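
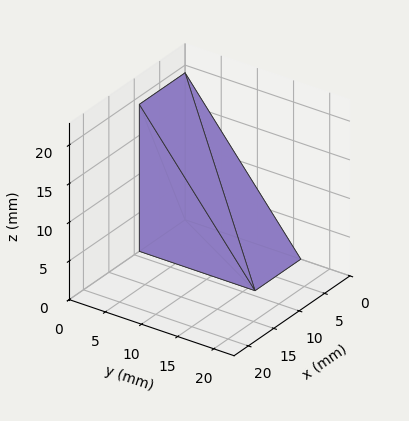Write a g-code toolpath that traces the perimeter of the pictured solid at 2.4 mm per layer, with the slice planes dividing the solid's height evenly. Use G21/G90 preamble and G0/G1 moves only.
Reading the render: the shape is a wedge (ramp): 9 × 16 mm base, rising to 19 mm along the y=0 edge and sloping linearly to z=0 at y=16 (dimensions read to the nearest mm from the axis ticks). For the g-code, the solid's height is divided into equal slices at the stated Δz and each level perimeter traced with G1 moves after a G0 lift.

; perimeter-only toolpath
G21 ; units = mm
G90 ; absolute positioning
G28 ; home
; layer 1
G0 Z2.4
G0 X0.0 Y0.0
G1 X9.0 Y0.0
G1 X9.0 Y14.0
G1 X0.0 Y14.0
G1 X0.0 Y0.0
; layer 2
G0 Z4.8
G0 X0.0 Y0.0
G1 X9.0 Y0.0
G1 X9.0 Y12.0
G1 X0.0 Y12.0
G1 X0.0 Y0.0
; layer 3
G0 Z7.1
G0 X0.0 Y0.0
G1 X9.0 Y0.0
G1 X9.0 Y10.0
G1 X0.0 Y10.0
G1 X0.0 Y0.0
; layer 4
G0 Z9.5
G0 X0.0 Y0.0
G1 X9.0 Y0.0
G1 X9.0 Y8.0
G1 X0.0 Y8.0
G1 X0.0 Y0.0
; layer 5
G0 Z11.9
G0 X0.0 Y0.0
G1 X9.0 Y0.0
G1 X9.0 Y6.0
G1 X0.0 Y6.0
G1 X0.0 Y0.0
; layer 6
G0 Z14.2
G0 X0.0 Y0.0
G1 X9.0 Y0.0
G1 X9.0 Y4.0
G1 X0.0 Y4.0
G1 X0.0 Y0.0
; layer 7
G0 Z16.6
G0 X0.0 Y0.0
G1 X9.0 Y0.0
G1 X9.0 Y2.0
G1 X0.0 Y2.0
G1 X0.0 Y0.0
M2 ; end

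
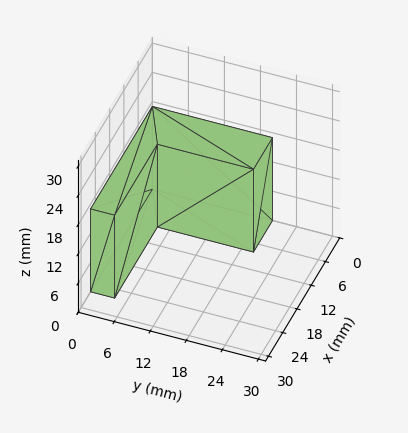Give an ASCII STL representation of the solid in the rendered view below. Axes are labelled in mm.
Reading the render: the shape is an L-shaped prism: outer 26 × 20 mm, arm thicknesses ≈ 4 mm (horizontal) and 8 mm (vertical), extruded 17 mm in z (dimensions read to the nearest mm from the axis ticks). For the STL, each face is triangulated and given an outward normal.

solid part
  facet normal 0.0000 0.0000 -1.0000
    outer loop
      vertex 26.00 4.00 0.00
      vertex 26.00 0.00 0.00
      vertex 0.00 0.00 0.00
    endloop
  endfacet
  facet normal 0.0000 0.0000 -1.0000
    outer loop
      vertex 8.00 4.00 0.00
      vertex 26.00 4.00 0.00
      vertex 0.00 0.00 0.00
    endloop
  endfacet
  facet normal 0.0000 0.0000 -1.0000
    outer loop
      vertex 8.00 20.00 0.00
      vertex 8.00 4.00 0.00
      vertex 0.00 0.00 0.00
    endloop
  endfacet
  facet normal 0.0000 0.0000 -1.0000
    outer loop
      vertex 0.00 20.00 0.00
      vertex 8.00 20.00 0.00
      vertex 0.00 0.00 0.00
    endloop
  endfacet
  facet normal 0.0000 0.0000 1.0000
    outer loop
      vertex 0.00 0.00 17.00
      vertex 26.00 0.00 17.00
      vertex 26.00 4.00 17.00
    endloop
  endfacet
  facet normal 0.0000 0.0000 1.0000
    outer loop
      vertex 0.00 0.00 17.00
      vertex 26.00 4.00 17.00
      vertex 8.00 4.00 17.00
    endloop
  endfacet
  facet normal 0.0000 0.0000 1.0000
    outer loop
      vertex 0.00 0.00 17.00
      vertex 8.00 4.00 17.00
      vertex 8.00 20.00 17.00
    endloop
  endfacet
  facet normal 0.0000 0.0000 1.0000
    outer loop
      vertex 0.00 0.00 17.00
      vertex 8.00 20.00 17.00
      vertex 0.00 20.00 17.00
    endloop
  endfacet
  facet normal 0.0000 -1.0000 0.0000
    outer loop
      vertex 0.00 0.00 0.00
      vertex 26.00 0.00 0.00
      vertex 26.00 0.00 17.00
    endloop
  endfacet
  facet normal 0.0000 -1.0000 0.0000
    outer loop
      vertex 0.00 0.00 0.00
      vertex 26.00 0.00 17.00
      vertex 0.00 0.00 17.00
    endloop
  endfacet
  facet normal 1.0000 0.0000 0.0000
    outer loop
      vertex 26.00 0.00 0.00
      vertex 26.00 4.00 0.00
      vertex 26.00 4.00 17.00
    endloop
  endfacet
  facet normal 1.0000 0.0000 0.0000
    outer loop
      vertex 26.00 0.00 0.00
      vertex 26.00 4.00 17.00
      vertex 26.00 0.00 17.00
    endloop
  endfacet
  facet normal 0.0000 1.0000 0.0000
    outer loop
      vertex 26.00 4.00 0.00
      vertex 8.00 4.00 0.00
      vertex 8.00 4.00 17.00
    endloop
  endfacet
  facet normal 0.0000 1.0000 0.0000
    outer loop
      vertex 26.00 4.00 0.00
      vertex 8.00 4.00 17.00
      vertex 26.00 4.00 17.00
    endloop
  endfacet
  facet normal 1.0000 0.0000 0.0000
    outer loop
      vertex 8.00 4.00 0.00
      vertex 8.00 20.00 0.00
      vertex 8.00 20.00 17.00
    endloop
  endfacet
  facet normal 1.0000 0.0000 0.0000
    outer loop
      vertex 8.00 4.00 0.00
      vertex 8.00 20.00 17.00
      vertex 8.00 4.00 17.00
    endloop
  endfacet
  facet normal 0.0000 1.0000 0.0000
    outer loop
      vertex 8.00 20.00 0.00
      vertex 0.00 20.00 0.00
      vertex 0.00 20.00 17.00
    endloop
  endfacet
  facet normal 0.0000 1.0000 0.0000
    outer loop
      vertex 8.00 20.00 0.00
      vertex 0.00 20.00 17.00
      vertex 8.00 20.00 17.00
    endloop
  endfacet
  facet normal -1.0000 0.0000 0.0000
    outer loop
      vertex 0.00 20.00 0.00
      vertex 0.00 0.00 0.00
      vertex 0.00 0.00 17.00
    endloop
  endfacet
  facet normal -1.0000 0.0000 0.0000
    outer loop
      vertex 0.00 20.00 0.00
      vertex 0.00 0.00 17.00
      vertex 0.00 20.00 17.00
    endloop
  endfacet
endsolid part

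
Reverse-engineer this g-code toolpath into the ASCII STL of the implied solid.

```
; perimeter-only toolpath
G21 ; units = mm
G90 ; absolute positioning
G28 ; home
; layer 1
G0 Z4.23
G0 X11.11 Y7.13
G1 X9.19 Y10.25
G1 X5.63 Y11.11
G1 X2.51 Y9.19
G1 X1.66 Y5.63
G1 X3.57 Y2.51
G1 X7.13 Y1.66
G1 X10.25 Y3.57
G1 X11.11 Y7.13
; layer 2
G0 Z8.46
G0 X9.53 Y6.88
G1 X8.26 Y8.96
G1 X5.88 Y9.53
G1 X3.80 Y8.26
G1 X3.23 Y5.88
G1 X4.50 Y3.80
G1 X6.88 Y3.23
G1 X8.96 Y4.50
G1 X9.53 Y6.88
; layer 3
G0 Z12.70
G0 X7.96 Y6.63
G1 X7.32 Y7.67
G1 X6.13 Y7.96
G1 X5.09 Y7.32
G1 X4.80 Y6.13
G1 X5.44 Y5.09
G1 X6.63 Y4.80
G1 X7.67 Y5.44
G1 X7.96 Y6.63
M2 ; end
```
solid part
  facet normal 0.0000 0.0000 -1.0000
    outer loop
      vertex 5.38 12.68 0.00
      vertex 10.13 11.54 0.00
      vertex 12.68 7.38 0.00
    endloop
  endfacet
  facet normal 0.0000 0.0000 -1.0000
    outer loop
      vertex 1.22 10.13 0.00
      vertex 5.38 12.68 0.00
      vertex 12.68 7.38 0.00
    endloop
  endfacet
  facet normal 0.0000 0.0000 -1.0000
    outer loop
      vertex 0.08 5.38 0.00
      vertex 1.22 10.13 0.00
      vertex 12.68 7.38 0.00
    endloop
  endfacet
  facet normal 0.0000 0.0000 -1.0000
    outer loop
      vertex 2.63 1.22 0.00
      vertex 0.08 5.38 0.00
      vertex 12.68 7.38 0.00
    endloop
  endfacet
  facet normal 0.0000 0.0000 -1.0000
    outer loop
      vertex 7.38 0.08 0.00
      vertex 2.63 1.22 0.00
      vertex 12.68 7.38 0.00
    endloop
  endfacet
  facet normal 0.0000 0.0000 -1.0000
    outer loop
      vertex 11.54 2.63 0.00
      vertex 7.38 0.08 0.00
      vertex 12.68 7.38 0.00
    endloop
  endfacet
  facet normal 0.8052 0.4936 0.3288
    outer loop
      vertex 12.68 7.38 0.00
      vertex 10.13 11.54 0.00
      vertex 6.38 6.38 16.93
    endloop
  endfacet
  facet normal 0.2204 0.9183 0.3287
    outer loop
      vertex 10.13 11.54 0.00
      vertex 5.38 12.68 0.00
      vertex 6.38 6.38 16.93
    endloop
  endfacet
  facet normal -0.4936 0.8052 0.3288
    outer loop
      vertex 5.38 12.68 0.00
      vertex 1.22 10.13 0.00
      vertex 6.38 6.38 16.93
    endloop
  endfacet
  facet normal -0.9183 0.2204 0.3287
    outer loop
      vertex 1.22 10.13 0.00
      vertex 0.08 5.38 0.00
      vertex 6.38 6.38 16.93
    endloop
  endfacet
  facet normal -0.8052 -0.4936 0.3288
    outer loop
      vertex 0.08 5.38 0.00
      vertex 2.63 1.22 0.00
      vertex 6.38 6.38 16.93
    endloop
  endfacet
  facet normal -0.2204 -0.9183 0.3287
    outer loop
      vertex 2.63 1.22 0.00
      vertex 7.38 0.08 0.00
      vertex 6.38 6.38 16.93
    endloop
  endfacet
  facet normal 0.4936 -0.8052 0.3288
    outer loop
      vertex 7.38 0.08 0.00
      vertex 11.54 2.63 0.00
      vertex 6.38 6.38 16.93
    endloop
  endfacet
  facet normal 0.9183 -0.2204 0.3287
    outer loop
      vertex 11.54 2.63 0.00
      vertex 12.68 7.38 0.00
      vertex 6.38 6.38 16.93
    endloop
  endfacet
endsolid part

The G0 Z moves step by Δz≈4.23 mm. The G1 loops shrink linearly with z, so the solid tapers from its base footprint up to z≈16.9. Closing with a flat bottom cap and the tapered top and triangulating gives 14 facets — a regular 8-sided pyramid, base circumscribed radius ≈ 6.38 mm, apex at z ≈ 16.9 mm.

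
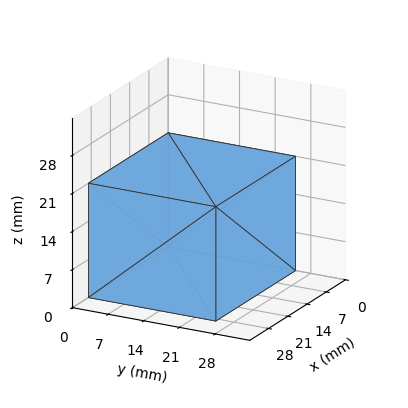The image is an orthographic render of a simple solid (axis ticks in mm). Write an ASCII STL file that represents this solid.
Reading the render: the shape is a rectangular box, roughly 29 × 25 mm footprint and 21 mm tall (dimensions read to the nearest mm from the axis ticks). For the STL, each face is triangulated and given an outward normal.

solid part
  facet normal 0.0000 0.0000 -1.0000
    outer loop
      vertex 29.0 25.0 0.0
      vertex 29.0 0.0 0.0
      vertex 0.0 0.0 0.0
    endloop
  endfacet
  facet normal 0.0000 0.0000 -1.0000
    outer loop
      vertex 0.0 25.0 0.0
      vertex 29.0 25.0 0.0
      vertex 0.0 0.0 0.0
    endloop
  endfacet
  facet normal 0.0000 0.0000 1.0000
    outer loop
      vertex 0.0 0.0 21.0
      vertex 29.0 0.0 21.0
      vertex 29.0 25.0 21.0
    endloop
  endfacet
  facet normal 0.0000 0.0000 1.0000
    outer loop
      vertex 0.0 0.0 21.0
      vertex 29.0 25.0 21.0
      vertex 0.0 25.0 21.0
    endloop
  endfacet
  facet normal 0.0000 -1.0000 0.0000
    outer loop
      vertex 0.0 0.0 0.0
      vertex 29.0 0.0 0.0
      vertex 29.0 0.0 21.0
    endloop
  endfacet
  facet normal 0.0000 -1.0000 0.0000
    outer loop
      vertex 0.0 0.0 0.0
      vertex 29.0 0.0 21.0
      vertex 0.0 0.0 21.0
    endloop
  endfacet
  facet normal 0.0000 1.0000 0.0000
    outer loop
      vertex 29.0 25.0 21.0
      vertex 29.0 25.0 0.0
      vertex 0.0 25.0 0.0
    endloop
  endfacet
  facet normal 0.0000 1.0000 0.0000
    outer loop
      vertex 0.0 25.0 21.0
      vertex 29.0 25.0 21.0
      vertex 0.0 25.0 0.0
    endloop
  endfacet
  facet normal -1.0000 0.0000 0.0000
    outer loop
      vertex 0.0 25.0 21.0
      vertex 0.0 25.0 0.0
      vertex 0.0 0.0 0.0
    endloop
  endfacet
  facet normal -1.0000 0.0000 0.0000
    outer loop
      vertex 0.0 0.0 21.0
      vertex 0.0 25.0 21.0
      vertex 0.0 0.0 0.0
    endloop
  endfacet
  facet normal 1.0000 0.0000 0.0000
    outer loop
      vertex 29.0 0.0 0.0
      vertex 29.0 25.0 0.0
      vertex 29.0 25.0 21.0
    endloop
  endfacet
  facet normal 1.0000 0.0000 0.0000
    outer loop
      vertex 29.0 0.0 0.0
      vertex 29.0 25.0 21.0
      vertex 29.0 0.0 21.0
    endloop
  endfacet
endsolid part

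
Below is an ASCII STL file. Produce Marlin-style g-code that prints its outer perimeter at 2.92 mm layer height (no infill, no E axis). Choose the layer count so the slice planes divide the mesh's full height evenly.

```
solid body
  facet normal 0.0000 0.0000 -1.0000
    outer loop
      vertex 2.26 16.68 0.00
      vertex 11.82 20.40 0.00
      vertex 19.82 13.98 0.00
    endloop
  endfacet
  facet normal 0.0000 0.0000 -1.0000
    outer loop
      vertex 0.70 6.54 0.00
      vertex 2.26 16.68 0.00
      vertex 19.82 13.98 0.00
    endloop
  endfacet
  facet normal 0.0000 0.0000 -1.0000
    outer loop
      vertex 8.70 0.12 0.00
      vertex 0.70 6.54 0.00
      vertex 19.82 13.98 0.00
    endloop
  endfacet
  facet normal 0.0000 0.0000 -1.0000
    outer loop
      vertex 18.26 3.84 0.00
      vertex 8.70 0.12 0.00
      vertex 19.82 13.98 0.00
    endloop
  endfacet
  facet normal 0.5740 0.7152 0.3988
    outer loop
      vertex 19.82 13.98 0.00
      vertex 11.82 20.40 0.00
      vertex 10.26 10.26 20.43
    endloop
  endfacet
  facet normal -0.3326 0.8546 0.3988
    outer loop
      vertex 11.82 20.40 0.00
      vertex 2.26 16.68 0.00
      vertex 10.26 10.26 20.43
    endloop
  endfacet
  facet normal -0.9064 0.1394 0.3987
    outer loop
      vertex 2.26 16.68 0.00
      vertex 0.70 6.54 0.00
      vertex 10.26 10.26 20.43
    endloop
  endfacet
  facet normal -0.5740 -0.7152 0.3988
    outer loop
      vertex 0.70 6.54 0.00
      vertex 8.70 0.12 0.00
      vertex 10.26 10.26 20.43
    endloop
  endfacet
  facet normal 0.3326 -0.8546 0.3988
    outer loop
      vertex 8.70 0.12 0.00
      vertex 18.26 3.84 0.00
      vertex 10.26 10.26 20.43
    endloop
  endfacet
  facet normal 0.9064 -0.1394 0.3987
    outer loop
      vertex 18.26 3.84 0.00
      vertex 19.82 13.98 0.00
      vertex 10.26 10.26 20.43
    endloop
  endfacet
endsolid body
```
; perimeter-only toolpath
G21 ; units = mm
G90 ; absolute positioning
G28 ; home
; layer 1
G0 Z2.92
G0 X18.45 Y13.45
G1 X11.60 Y18.95
G1 X3.40 Y15.76
G1 X2.07 Y7.07
G1 X8.92 Y1.57
G1 X17.12 Y4.76
G1 X18.45 Y13.45
; layer 2
G0 Z5.84
G0 X17.09 Y12.92
G1 X11.37 Y17.50
G1 X4.55 Y14.85
G1 X3.43 Y7.60
G1 X9.15 Y3.02
G1 X15.97 Y5.67
G1 X17.09 Y12.92
; layer 3
G0 Z8.76
G0 X15.72 Y12.39
G1 X11.15 Y16.05
G1 X5.69 Y13.93
G1 X4.80 Y8.13
G1 X9.37 Y4.47
G1 X14.83 Y6.59
G1 X15.72 Y12.39
; layer 4
G0 Z11.67
G0 X14.36 Y11.85
G1 X10.93 Y14.61
G1 X6.83 Y13.01
G1 X6.16 Y8.67
G1 X9.59 Y5.91
G1 X13.69 Y7.51
G1 X14.36 Y11.85
; layer 5
G0 Z14.59
G0 X12.99 Y11.32
G1 X10.71 Y13.16
G1 X7.97 Y12.09
G1 X7.53 Y9.20
G1 X9.81 Y7.36
G1 X12.55 Y8.43
G1 X12.99 Y11.32
; layer 6
G0 Z17.51
G0 X11.63 Y10.79
G1 X10.48 Y11.71
G1 X9.12 Y11.18
G1 X8.89 Y9.73
G1 X10.04 Y8.81
G1 X11.40 Y9.34
G1 X11.63 Y10.79
M2 ; end

The solid is a regular 6-sided pyramid, base circumscribed radius ≈ 10.3 mm, apex at z ≈ 20.4 mm. Slicing at Δz = 2.92 mm — 7 equal slices spanning the solid's height, so layer i sits at z = i·h/7 — gives 6 non-empty perimeters. Each is a 6-segment closed polygon; G0 lifts to the layer z and rapids to the start vertex, then G1 traces the edges. The cross-section shrinks linearly with z (the slice at the apex is degenerate and omitted).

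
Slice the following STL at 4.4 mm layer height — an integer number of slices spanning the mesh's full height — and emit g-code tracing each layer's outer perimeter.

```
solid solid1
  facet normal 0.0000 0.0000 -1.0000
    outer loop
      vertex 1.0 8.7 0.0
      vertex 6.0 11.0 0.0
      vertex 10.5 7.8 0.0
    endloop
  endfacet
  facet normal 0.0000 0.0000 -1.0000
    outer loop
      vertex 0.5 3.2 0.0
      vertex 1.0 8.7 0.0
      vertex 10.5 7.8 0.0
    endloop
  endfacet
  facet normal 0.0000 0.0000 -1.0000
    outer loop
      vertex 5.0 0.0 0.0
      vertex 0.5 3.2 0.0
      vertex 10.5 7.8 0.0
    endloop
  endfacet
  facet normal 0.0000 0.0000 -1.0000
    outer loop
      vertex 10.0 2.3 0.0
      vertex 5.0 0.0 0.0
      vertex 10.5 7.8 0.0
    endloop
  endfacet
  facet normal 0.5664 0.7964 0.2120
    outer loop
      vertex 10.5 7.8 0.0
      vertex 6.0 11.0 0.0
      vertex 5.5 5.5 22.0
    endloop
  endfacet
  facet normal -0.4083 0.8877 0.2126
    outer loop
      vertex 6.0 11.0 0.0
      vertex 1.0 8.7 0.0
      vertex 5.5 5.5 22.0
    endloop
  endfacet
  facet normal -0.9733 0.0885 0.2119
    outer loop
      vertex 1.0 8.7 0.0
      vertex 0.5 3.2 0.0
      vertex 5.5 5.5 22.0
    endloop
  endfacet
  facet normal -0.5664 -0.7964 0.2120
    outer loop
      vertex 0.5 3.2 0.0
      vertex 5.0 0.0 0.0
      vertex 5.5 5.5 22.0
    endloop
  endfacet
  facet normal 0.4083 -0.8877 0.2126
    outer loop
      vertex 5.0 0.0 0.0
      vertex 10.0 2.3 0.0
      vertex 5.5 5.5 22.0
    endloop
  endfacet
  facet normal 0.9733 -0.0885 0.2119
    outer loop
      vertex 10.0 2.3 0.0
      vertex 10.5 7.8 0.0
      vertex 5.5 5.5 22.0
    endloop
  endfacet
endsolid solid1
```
; perimeter-only toolpath
G21 ; units = mm
G90 ; absolute positioning
G28 ; home
; layer 1
G0 Z4.4
G0 X9.5 Y7.3
G1 X5.9 Y9.9
G1 X1.9 Y8.1
G1 X1.5 Y3.7
G1 X5.1 Y1.1
G1 X9.1 Y2.9
G1 X9.5 Y7.3
; layer 2
G0 Z8.8
G0 X8.5 Y6.9
G1 X5.8 Y8.8
G1 X2.8 Y7.4
G1 X2.5 Y4.1
G1 X5.2 Y2.2
G1 X8.2 Y3.6
G1 X8.5 Y6.9
; layer 3
G0 Z13.2
G0 X7.5 Y6.4
G1 X5.7 Y7.7
G1 X3.7 Y6.8
G1 X3.5 Y4.6
G1 X5.3 Y3.3
G1 X7.3 Y4.2
G1 X7.5 Y6.4
; layer 4
G0 Z17.6
G0 X6.5 Y6.0
G1 X5.6 Y6.6
G1 X4.6 Y6.1
G1 X4.5 Y5.0
G1 X5.4 Y4.4
G1 X6.4 Y4.9
G1 X6.5 Y6.0
M2 ; end

The solid is a regular 6-sided pyramid, base circumscribed radius ≈ 5.5 mm, apex at z ≈ 22 mm. Slicing at Δz = 4.4 mm — 5 equal slices spanning the solid's height, so layer i sits at z = i·h/5 — gives 4 non-empty perimeters. Each is a 6-segment closed polygon; G0 lifts to the layer z and rapids to the start vertex, then G1 traces the edges. The cross-section shrinks linearly with z (the slice at the apex is degenerate and omitted).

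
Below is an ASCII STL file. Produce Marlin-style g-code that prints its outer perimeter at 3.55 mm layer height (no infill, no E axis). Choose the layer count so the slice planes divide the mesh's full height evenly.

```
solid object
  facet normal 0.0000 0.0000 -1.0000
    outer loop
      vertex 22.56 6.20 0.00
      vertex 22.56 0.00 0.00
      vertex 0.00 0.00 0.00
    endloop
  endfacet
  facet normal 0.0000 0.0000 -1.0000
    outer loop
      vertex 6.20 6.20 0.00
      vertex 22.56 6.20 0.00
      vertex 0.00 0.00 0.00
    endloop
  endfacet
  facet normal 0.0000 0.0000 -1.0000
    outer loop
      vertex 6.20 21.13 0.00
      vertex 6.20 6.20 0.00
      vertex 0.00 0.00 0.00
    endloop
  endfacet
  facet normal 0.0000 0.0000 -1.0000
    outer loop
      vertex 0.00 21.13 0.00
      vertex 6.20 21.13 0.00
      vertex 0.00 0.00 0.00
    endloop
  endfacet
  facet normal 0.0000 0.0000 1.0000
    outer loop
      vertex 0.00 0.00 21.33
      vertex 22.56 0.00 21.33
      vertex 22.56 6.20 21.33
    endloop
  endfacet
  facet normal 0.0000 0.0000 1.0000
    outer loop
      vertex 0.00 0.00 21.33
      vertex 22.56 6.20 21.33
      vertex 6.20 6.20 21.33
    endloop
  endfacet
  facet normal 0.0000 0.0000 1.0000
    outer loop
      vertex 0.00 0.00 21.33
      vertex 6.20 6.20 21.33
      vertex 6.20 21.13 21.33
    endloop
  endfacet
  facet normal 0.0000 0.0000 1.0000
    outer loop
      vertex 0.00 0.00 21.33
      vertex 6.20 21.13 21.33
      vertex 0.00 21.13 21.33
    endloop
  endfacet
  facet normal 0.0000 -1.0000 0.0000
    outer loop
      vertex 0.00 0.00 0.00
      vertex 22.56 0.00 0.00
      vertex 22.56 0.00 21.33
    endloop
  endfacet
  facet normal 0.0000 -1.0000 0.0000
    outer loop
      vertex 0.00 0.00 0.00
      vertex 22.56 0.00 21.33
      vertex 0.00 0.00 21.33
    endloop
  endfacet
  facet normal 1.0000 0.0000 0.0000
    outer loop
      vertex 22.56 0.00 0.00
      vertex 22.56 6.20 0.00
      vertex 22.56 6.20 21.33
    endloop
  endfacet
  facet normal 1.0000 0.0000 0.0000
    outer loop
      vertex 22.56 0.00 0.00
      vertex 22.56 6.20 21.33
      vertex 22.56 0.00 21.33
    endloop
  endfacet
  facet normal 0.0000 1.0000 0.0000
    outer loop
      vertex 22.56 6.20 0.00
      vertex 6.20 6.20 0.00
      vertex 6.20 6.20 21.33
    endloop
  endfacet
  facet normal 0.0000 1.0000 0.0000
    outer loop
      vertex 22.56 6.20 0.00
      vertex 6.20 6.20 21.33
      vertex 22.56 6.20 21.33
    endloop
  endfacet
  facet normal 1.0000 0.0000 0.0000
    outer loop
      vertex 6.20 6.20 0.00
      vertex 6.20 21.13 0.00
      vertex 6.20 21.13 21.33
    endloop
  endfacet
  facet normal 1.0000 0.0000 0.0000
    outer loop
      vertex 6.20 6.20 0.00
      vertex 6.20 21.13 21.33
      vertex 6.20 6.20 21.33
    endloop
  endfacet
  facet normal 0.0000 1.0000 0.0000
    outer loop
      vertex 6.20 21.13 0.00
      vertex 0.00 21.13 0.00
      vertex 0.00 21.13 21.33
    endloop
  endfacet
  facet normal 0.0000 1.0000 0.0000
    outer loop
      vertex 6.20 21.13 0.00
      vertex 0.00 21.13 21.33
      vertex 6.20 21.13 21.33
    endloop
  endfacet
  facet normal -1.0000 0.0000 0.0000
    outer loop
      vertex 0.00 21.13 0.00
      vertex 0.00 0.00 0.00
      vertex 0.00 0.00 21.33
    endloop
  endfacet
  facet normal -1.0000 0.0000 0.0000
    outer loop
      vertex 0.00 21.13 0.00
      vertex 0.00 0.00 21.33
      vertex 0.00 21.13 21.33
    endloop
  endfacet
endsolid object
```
; perimeter-only toolpath
G21 ; units = mm
G90 ; absolute positioning
G28 ; home
; layer 1
G0 Z3.55
G0 X0.00 Y0.00
G1 X22.56 Y0.00
G1 X22.56 Y6.20
G1 X6.20 Y6.20
G1 X6.20 Y21.13
G1 X0.00 Y21.13
G1 X0.00 Y0.00
; layer 2
G0 Z7.11
G0 X0.00 Y0.00
G1 X22.56 Y0.00
G1 X22.56 Y6.20
G1 X6.20 Y6.20
G1 X6.20 Y21.13
G1 X0.00 Y21.13
G1 X0.00 Y0.00
; layer 3
G0 Z10.66
G0 X0.00 Y0.00
G1 X22.56 Y0.00
G1 X22.56 Y6.20
G1 X6.20 Y6.20
G1 X6.20 Y21.13
G1 X0.00 Y21.13
G1 X0.00 Y0.00
; layer 4
G0 Z14.22
G0 X0.00 Y0.00
G1 X22.56 Y0.00
G1 X22.56 Y6.20
G1 X6.20 Y6.20
G1 X6.20 Y21.13
G1 X0.00 Y21.13
G1 X0.00 Y0.00
; layer 5
G0 Z17.77
G0 X0.00 Y0.00
G1 X22.56 Y0.00
G1 X22.56 Y6.20
G1 X6.20 Y6.20
G1 X6.20 Y21.13
G1 X0.00 Y21.13
G1 X0.00 Y0.00
; layer 6
G0 Z21.33
G0 X0.00 Y0.00
G1 X22.56 Y0.00
G1 X22.56 Y6.20
G1 X6.20 Y6.20
G1 X6.20 Y21.13
G1 X0.00 Y21.13
G1 X0.00 Y0.00
M2 ; end

The solid is an L-shaped prism: outer 22.6 × 21.1 mm, arm thicknesses ≈ 6.2 mm (horizontal) and 6.2 mm (vertical), extruded 21.3 mm in z. Slicing at Δz = 3.55 mm — 6 equal slices spanning the solid's height, so layer i sits at z = i·h/6 — gives 6 non-empty perimeters. Each is a 6-segment closed polygon; G0 lifts to the layer z and rapids to the start vertex, then G1 traces the edges.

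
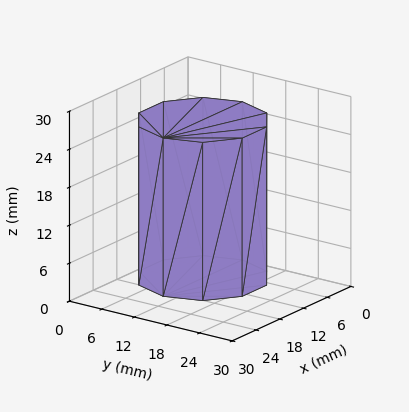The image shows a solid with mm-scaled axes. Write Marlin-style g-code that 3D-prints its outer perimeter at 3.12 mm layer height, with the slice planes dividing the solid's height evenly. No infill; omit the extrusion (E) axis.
Reading the render: the shape is a regular 10-sided prism (a cylinder approximated with 10 flat sides), circumscribed radius ≈ 10 mm, height ≈ 25 mm (dimensions read to the nearest mm from the axis ticks). For the g-code, the solid's height is divided into equal slices at the stated Δz and each level perimeter traced with G1 moves after a G0 lift.

; perimeter-only toolpath
G21 ; units = mm
G90 ; absolute positioning
G28 ; home
; layer 1
G0 Z3.12
G0 X20.00 Y10.00
G1 X18.09 Y15.88
G1 X13.09 Y19.51
G1 X6.91 Y19.51
G1 X1.91 Y15.88
G1 X0.00 Y10.00
G1 X1.91 Y4.12
G1 X6.91 Y0.49
G1 X13.09 Y0.49
G1 X18.09 Y4.12
G1 X20.00 Y10.00
; layer 2
G0 Z6.25
G0 X20.00 Y10.00
G1 X18.09 Y15.88
G1 X13.09 Y19.51
G1 X6.91 Y19.51
G1 X1.91 Y15.88
G1 X0.00 Y10.00
G1 X1.91 Y4.12
G1 X6.91 Y0.49
G1 X13.09 Y0.49
G1 X18.09 Y4.12
G1 X20.00 Y10.00
; layer 3
G0 Z9.38
G0 X20.00 Y10.00
G1 X18.09 Y15.88
G1 X13.09 Y19.51
G1 X6.91 Y19.51
G1 X1.91 Y15.88
G1 X0.00 Y10.00
G1 X1.91 Y4.12
G1 X6.91 Y0.49
G1 X13.09 Y0.49
G1 X18.09 Y4.12
G1 X20.00 Y10.00
; layer 4
G0 Z12.50
G0 X20.00 Y10.00
G1 X18.09 Y15.88
G1 X13.09 Y19.51
G1 X6.91 Y19.51
G1 X1.91 Y15.88
G1 X0.00 Y10.00
G1 X1.91 Y4.12
G1 X6.91 Y0.49
G1 X13.09 Y0.49
G1 X18.09 Y4.12
G1 X20.00 Y10.00
; layer 5
G0 Z15.62
G0 X20.00 Y10.00
G1 X18.09 Y15.88
G1 X13.09 Y19.51
G1 X6.91 Y19.51
G1 X1.91 Y15.88
G1 X0.00 Y10.00
G1 X1.91 Y4.12
G1 X6.91 Y0.49
G1 X13.09 Y0.49
G1 X18.09 Y4.12
G1 X20.00 Y10.00
; layer 6
G0 Z18.75
G0 X20.00 Y10.00
G1 X18.09 Y15.88
G1 X13.09 Y19.51
G1 X6.91 Y19.51
G1 X1.91 Y15.88
G1 X0.00 Y10.00
G1 X1.91 Y4.12
G1 X6.91 Y0.49
G1 X13.09 Y0.49
G1 X18.09 Y4.12
G1 X20.00 Y10.00
; layer 7
G0 Z21.88
G0 X20.00 Y10.00
G1 X18.09 Y15.88
G1 X13.09 Y19.51
G1 X6.91 Y19.51
G1 X1.91 Y15.88
G1 X0.00 Y10.00
G1 X1.91 Y4.12
G1 X6.91 Y0.49
G1 X13.09 Y0.49
G1 X18.09 Y4.12
G1 X20.00 Y10.00
; layer 8
G0 Z25.00
G0 X20.00 Y10.00
G1 X18.09 Y15.88
G1 X13.09 Y19.51
G1 X6.91 Y19.51
G1 X1.91 Y15.88
G1 X0.00 Y10.00
G1 X1.91 Y4.12
G1 X6.91 Y0.49
G1 X13.09 Y0.49
G1 X18.09 Y4.12
G1 X20.00 Y10.00
M2 ; end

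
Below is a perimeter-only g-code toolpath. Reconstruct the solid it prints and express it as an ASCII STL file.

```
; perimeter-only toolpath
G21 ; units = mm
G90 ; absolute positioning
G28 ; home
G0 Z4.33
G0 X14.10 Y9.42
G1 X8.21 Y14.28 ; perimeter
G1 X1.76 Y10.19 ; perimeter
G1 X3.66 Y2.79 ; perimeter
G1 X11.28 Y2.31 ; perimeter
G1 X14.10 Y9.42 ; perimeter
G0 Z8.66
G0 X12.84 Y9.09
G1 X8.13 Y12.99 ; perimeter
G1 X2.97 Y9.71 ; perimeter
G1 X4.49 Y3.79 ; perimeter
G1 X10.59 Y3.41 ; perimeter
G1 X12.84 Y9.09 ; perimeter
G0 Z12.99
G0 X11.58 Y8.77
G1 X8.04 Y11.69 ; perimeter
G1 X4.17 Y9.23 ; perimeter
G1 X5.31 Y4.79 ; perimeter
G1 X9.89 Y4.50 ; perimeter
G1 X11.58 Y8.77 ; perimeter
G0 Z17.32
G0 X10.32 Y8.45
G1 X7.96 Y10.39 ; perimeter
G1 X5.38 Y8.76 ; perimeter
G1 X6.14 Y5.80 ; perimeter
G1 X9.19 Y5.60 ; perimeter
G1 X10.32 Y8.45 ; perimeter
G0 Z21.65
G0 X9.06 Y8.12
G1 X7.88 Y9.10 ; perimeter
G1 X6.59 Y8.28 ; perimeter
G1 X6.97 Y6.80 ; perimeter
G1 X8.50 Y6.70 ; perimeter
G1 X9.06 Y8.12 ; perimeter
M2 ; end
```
solid part
  facet normal 0.0000 0.0000 -1.0000
    outer loop
      vertex 0.55 10.67 0.00
      vertex 8.29 15.58 0.00
      vertex 15.36 9.74 0.00
    endloop
  endfacet
  facet normal 0.0000 0.0000 -1.0000
    outer loop
      vertex 2.83 1.79 0.00
      vertex 0.55 10.67 0.00
      vertex 15.36 9.74 0.00
    endloop
  endfacet
  facet normal 0.0000 0.0000 -1.0000
    outer loop
      vertex 11.98 1.21 0.00
      vertex 2.83 1.79 0.00
      vertex 15.36 9.74 0.00
    endloop
  endfacet
  facet normal 0.6189 0.7492 0.2360
    outer loop
      vertex 15.36 9.74 0.00
      vertex 8.29 15.58 0.00
      vertex 7.80 7.80 25.98
    endloop
  endfacet
  facet normal -0.5206 0.8206 0.2359
    outer loop
      vertex 8.29 15.58 0.00
      vertex 0.55 10.67 0.00
      vertex 7.80 7.80 25.98
    endloop
  endfacet
  facet normal -0.9412 -0.2417 0.2360
    outer loop
      vertex 0.55 10.67 0.00
      vertex 2.83 1.79 0.00
      vertex 7.80 7.80 25.98
    endloop
  endfacet
  facet normal -0.0615 -0.9698 0.2361
    outer loop
      vertex 2.83 1.79 0.00
      vertex 11.98 1.21 0.00
      vertex 7.80 7.80 25.98
    endloop
  endfacet
  facet normal 0.9034 -0.3580 0.2361
    outer loop
      vertex 11.98 1.21 0.00
      vertex 15.36 9.74 0.00
      vertex 7.80 7.80 25.98
    endloop
  endfacet
endsolid part

The G0 Z moves step by Δz≈4.33 mm. The G1 loops shrink linearly with z, so the solid tapers from its base footprint up to z≈26. Closing with a flat bottom cap and the tapered top and triangulating gives 8 facets — a regular 5-sided pyramid, base circumscribed radius ≈ 7.8 mm, apex at z ≈ 26 mm.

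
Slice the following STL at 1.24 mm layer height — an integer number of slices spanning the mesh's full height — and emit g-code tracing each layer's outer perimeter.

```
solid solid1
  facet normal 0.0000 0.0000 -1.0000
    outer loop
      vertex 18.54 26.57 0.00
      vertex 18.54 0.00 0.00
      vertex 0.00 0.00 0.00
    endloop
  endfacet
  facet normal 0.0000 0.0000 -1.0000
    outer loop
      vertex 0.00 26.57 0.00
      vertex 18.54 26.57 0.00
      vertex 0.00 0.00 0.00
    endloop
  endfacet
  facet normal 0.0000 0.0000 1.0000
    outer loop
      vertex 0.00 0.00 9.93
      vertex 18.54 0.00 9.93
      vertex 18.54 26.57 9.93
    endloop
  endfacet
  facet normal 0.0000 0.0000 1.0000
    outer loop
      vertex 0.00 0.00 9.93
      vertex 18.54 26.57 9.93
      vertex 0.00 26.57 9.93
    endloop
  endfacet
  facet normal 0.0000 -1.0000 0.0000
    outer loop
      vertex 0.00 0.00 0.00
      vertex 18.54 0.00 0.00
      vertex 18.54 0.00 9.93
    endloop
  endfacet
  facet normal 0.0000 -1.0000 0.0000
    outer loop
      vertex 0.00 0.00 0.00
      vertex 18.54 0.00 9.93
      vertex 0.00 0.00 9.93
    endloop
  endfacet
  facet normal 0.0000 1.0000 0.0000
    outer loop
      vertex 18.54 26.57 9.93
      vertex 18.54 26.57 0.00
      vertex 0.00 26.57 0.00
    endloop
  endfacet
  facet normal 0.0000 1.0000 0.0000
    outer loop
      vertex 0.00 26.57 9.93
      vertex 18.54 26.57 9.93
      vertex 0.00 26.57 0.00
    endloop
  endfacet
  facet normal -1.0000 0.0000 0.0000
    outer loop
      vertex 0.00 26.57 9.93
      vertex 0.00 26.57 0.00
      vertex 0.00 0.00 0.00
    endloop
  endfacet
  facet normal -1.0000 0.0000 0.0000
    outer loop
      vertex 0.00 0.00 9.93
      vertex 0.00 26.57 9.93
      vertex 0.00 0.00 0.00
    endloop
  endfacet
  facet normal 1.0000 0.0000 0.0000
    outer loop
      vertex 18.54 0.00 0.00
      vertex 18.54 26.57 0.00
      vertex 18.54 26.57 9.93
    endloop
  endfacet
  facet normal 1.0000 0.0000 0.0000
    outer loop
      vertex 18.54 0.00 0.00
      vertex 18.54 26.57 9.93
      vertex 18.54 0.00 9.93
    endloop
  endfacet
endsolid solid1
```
; perimeter-only toolpath
G21 ; units = mm
G90 ; absolute positioning
G28 ; home
; layer 1
G0 Z1.24
G0 X0.00 Y0.00
G1 X18.54 Y0.00
G1 X18.54 Y26.57
G1 X0.00 Y26.57
G1 X0.00 Y0.00
; layer 2
G0 Z2.48
G0 X0.00 Y0.00
G1 X18.54 Y0.00
G1 X18.54 Y26.57
G1 X0.00 Y26.57
G1 X0.00 Y0.00
; layer 3
G0 Z3.72
G0 X0.00 Y0.00
G1 X18.54 Y0.00
G1 X18.54 Y26.57
G1 X0.00 Y26.57
G1 X0.00 Y0.00
; layer 4
G0 Z4.96
G0 X0.00 Y0.00
G1 X18.54 Y0.00
G1 X18.54 Y26.57
G1 X0.00 Y26.57
G1 X0.00 Y0.00
; layer 5
G0 Z6.21
G0 X0.00 Y0.00
G1 X18.54 Y0.00
G1 X18.54 Y26.57
G1 X0.00 Y26.57
G1 X0.00 Y0.00
; layer 6
G0 Z7.45
G0 X0.00 Y0.00
G1 X18.54 Y0.00
G1 X18.54 Y26.57
G1 X0.00 Y26.57
G1 X0.00 Y0.00
; layer 7
G0 Z8.69
G0 X0.00 Y0.00
G1 X18.54 Y0.00
G1 X18.54 Y26.57
G1 X0.00 Y26.57
G1 X0.00 Y0.00
; layer 8
G0 Z9.93
G0 X0.00 Y0.00
G1 X18.54 Y0.00
G1 X18.54 Y26.57
G1 X0.00 Y26.57
G1 X0.00 Y0.00
M2 ; end

The solid is a rectangular box, roughly 18.5 × 26.6 mm footprint and 9.93 mm tall. Slicing at Δz = 1.24 mm — 8 equal slices spanning the solid's height, so layer i sits at z = i·h/8 — gives 8 non-empty perimeters. Each is a 4-segment closed polygon; G0 lifts to the layer z and rapids to the start vertex, then G1 traces the edges.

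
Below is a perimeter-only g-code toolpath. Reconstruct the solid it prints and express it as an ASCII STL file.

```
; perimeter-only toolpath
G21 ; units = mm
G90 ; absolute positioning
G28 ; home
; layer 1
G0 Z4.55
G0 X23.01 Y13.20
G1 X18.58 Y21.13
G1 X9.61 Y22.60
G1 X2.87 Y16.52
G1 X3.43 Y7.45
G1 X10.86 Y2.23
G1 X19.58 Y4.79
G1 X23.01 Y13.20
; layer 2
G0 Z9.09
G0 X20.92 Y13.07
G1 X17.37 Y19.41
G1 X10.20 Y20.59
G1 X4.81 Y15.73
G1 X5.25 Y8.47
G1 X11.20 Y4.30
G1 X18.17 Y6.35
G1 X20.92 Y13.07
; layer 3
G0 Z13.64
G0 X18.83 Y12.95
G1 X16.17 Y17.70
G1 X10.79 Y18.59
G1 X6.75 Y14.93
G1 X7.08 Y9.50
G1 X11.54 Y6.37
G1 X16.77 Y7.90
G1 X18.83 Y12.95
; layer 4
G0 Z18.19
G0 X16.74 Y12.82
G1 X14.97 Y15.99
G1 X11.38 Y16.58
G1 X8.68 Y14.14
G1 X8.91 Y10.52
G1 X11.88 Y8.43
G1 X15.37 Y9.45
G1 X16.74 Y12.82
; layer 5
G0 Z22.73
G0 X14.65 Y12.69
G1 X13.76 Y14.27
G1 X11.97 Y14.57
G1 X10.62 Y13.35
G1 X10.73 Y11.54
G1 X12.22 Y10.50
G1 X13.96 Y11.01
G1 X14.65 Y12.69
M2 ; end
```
solid part
  facet normal 0.0000 0.0000 -1.0000
    outer loop
      vertex 9.02 24.61 0.00
      vertex 19.78 22.84 0.00
      vertex 25.10 13.33 0.00
    endloop
  endfacet
  facet normal 0.0000 0.0000 -1.0000
    outer loop
      vertex 0.93 17.31 0.00
      vertex 9.02 24.61 0.00
      vertex 25.10 13.33 0.00
    endloop
  endfacet
  facet normal 0.0000 0.0000 -1.0000
    outer loop
      vertex 1.60 6.43 0.00
      vertex 0.93 17.31 0.00
      vertex 25.10 13.33 0.00
    endloop
  endfacet
  facet normal 0.0000 0.0000 -1.0000
    outer loop
      vertex 10.52 0.17 0.00
      vertex 1.60 6.43 0.00
      vertex 25.10 13.33 0.00
    endloop
  endfacet
  facet normal 0.0000 0.0000 -1.0000
    outer loop
      vertex 20.98 3.24 0.00
      vertex 10.52 0.17 0.00
      vertex 25.10 13.33 0.00
    endloop
  endfacet
  facet normal 0.8061 0.4509 0.3833
    outer loop
      vertex 25.10 13.33 0.00
      vertex 19.78 22.84 0.00
      vertex 12.56 12.56 27.28
    endloop
  endfacet
  facet normal 0.1499 0.9114 0.3831
    outer loop
      vertex 19.78 22.84 0.00
      vertex 9.02 24.61 0.00
      vertex 12.56 12.56 27.28
    endloop
  endfacet
  facet normal -0.6188 0.6858 0.3832
    outer loop
      vertex 9.02 24.61 0.00
      vertex 0.93 17.31 0.00
      vertex 12.56 12.56 27.28
    endloop
  endfacet
  facet normal -0.9219 -0.0568 0.3832
    outer loop
      vertex 0.93 17.31 0.00
      vertex 1.60 6.43 0.00
      vertex 12.56 12.56 27.28
    endloop
  endfacet
  facet normal -0.5306 -0.7561 0.3831
    outer loop
      vertex 1.60 6.43 0.00
      vertex 10.52 0.17 0.00
      vertex 12.56 12.56 27.28
    endloop
  endfacet
  facet normal 0.2601 -0.8863 0.3831
    outer loop
      vertex 10.52 0.17 0.00
      vertex 20.98 3.24 0.00
      vertex 12.56 12.56 27.28
    endloop
  endfacet
  facet normal 0.8551 -0.3492 0.3832
    outer loop
      vertex 20.98 3.24 0.00
      vertex 25.10 13.33 0.00
      vertex 12.56 12.56 27.28
    endloop
  endfacet
endsolid part

The G0 Z moves step by Δz≈4.55 mm. The G1 loops shrink linearly with z, so the solid tapers from its base footprint up to z≈27.3. Closing with a flat bottom cap and the tapered top and triangulating gives 12 facets — a regular 7-sided pyramid, base circumscribed radius ≈ 12.6 mm, apex at z ≈ 27.3 mm.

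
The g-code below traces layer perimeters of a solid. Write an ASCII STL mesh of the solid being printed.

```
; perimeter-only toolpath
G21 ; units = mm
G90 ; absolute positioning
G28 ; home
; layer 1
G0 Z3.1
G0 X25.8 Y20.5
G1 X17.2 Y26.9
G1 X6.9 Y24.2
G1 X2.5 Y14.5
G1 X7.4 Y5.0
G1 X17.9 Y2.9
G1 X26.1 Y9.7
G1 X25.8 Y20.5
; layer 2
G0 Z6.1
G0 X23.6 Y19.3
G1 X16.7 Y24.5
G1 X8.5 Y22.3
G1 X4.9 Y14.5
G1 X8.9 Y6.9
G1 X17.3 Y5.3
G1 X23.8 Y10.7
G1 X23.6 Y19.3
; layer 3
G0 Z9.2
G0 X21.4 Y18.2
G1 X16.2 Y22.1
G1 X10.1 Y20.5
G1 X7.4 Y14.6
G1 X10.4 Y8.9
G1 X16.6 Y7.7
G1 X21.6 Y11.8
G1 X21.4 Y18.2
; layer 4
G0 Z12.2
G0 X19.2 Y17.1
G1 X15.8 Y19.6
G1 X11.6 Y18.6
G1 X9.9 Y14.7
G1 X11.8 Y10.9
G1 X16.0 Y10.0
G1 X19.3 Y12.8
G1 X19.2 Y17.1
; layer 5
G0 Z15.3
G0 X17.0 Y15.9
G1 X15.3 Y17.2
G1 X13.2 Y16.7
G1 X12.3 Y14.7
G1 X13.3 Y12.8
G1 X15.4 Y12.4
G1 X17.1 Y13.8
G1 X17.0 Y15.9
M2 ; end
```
solid part
  facet normal 0.0000 0.0000 -1.0000
    outer loop
      vertex 5.3 26.1 0.0
      vertex 17.7 29.3 0.0
      vertex 28.0 21.6 0.0
    endloop
  endfacet
  facet normal 0.0000 0.0000 -1.0000
    outer loop
      vertex 0.0 14.4 0.0
      vertex 5.3 26.1 0.0
      vertex 28.0 21.6 0.0
    endloop
  endfacet
  facet normal 0.0000 0.0000 -1.0000
    outer loop
      vertex 5.9 3.0 0.0
      vertex 0.0 14.4 0.0
      vertex 28.0 21.6 0.0
    endloop
  endfacet
  facet normal 0.0000 0.0000 -1.0000
    outer loop
      vertex 18.5 0.5 0.0
      vertex 5.9 3.0 0.0
      vertex 28.0 21.6 0.0
    endloop
  endfacet
  facet normal 0.0000 0.0000 -1.0000
    outer loop
      vertex 28.3 8.7 0.0
      vertex 18.5 0.5 0.0
      vertex 28.0 21.6 0.0
    endloop
  endfacet
  facet normal 0.4837 0.6471 0.5893
    outer loop
      vertex 28.0 21.6 0.0
      vertex 17.7 29.3 0.0
      vertex 14.8 14.8 18.3
    endloop
  endfacet
  facet normal -0.2021 0.7830 0.5884
    outer loop
      vertex 17.7 29.3 0.0
      vertex 5.3 26.1 0.0
      vertex 14.8 14.8 18.3
    endloop
  endfacet
  facet normal -0.7365 0.3336 0.5884
    outer loop
      vertex 5.3 26.1 0.0
      vertex 0.0 14.4 0.0
      vertex 14.8 14.8 18.3
    endloop
  endfacet
  facet normal -0.7179 -0.3715 0.5887
    outer loop
      vertex 0.0 14.4 0.0
      vertex 5.9 3.0 0.0
      vertex 14.8 14.8 18.3
    endloop
  endfacet
  facet normal -0.1574 -0.7933 0.5881
    outer loop
      vertex 5.9 3.0 0.0
      vertex 18.5 0.5 0.0
      vertex 14.8 14.8 18.3
    endloop
  endfacet
  facet normal 0.5185 -0.6197 0.5891
    outer loop
      vertex 18.5 0.5 0.0
      vertex 28.3 8.7 0.0
      vertex 14.8 14.8 18.3
    endloop
  endfacet
  facet normal 0.8076 0.0188 0.5895
    outer loop
      vertex 28.3 8.7 0.0
      vertex 28.0 21.6 0.0
      vertex 14.8 14.8 18.3
    endloop
  endfacet
endsolid part

The G0 Z moves step by Δz≈3.1 mm. The G1 loops shrink linearly with z, so the solid tapers from its base footprint up to z≈18.3. Closing with a flat bottom cap and the tapered top and triangulating gives 12 facets — a regular 7-sided pyramid, base circumscribed radius ≈ 14.8 mm, apex at z ≈ 18.3 mm.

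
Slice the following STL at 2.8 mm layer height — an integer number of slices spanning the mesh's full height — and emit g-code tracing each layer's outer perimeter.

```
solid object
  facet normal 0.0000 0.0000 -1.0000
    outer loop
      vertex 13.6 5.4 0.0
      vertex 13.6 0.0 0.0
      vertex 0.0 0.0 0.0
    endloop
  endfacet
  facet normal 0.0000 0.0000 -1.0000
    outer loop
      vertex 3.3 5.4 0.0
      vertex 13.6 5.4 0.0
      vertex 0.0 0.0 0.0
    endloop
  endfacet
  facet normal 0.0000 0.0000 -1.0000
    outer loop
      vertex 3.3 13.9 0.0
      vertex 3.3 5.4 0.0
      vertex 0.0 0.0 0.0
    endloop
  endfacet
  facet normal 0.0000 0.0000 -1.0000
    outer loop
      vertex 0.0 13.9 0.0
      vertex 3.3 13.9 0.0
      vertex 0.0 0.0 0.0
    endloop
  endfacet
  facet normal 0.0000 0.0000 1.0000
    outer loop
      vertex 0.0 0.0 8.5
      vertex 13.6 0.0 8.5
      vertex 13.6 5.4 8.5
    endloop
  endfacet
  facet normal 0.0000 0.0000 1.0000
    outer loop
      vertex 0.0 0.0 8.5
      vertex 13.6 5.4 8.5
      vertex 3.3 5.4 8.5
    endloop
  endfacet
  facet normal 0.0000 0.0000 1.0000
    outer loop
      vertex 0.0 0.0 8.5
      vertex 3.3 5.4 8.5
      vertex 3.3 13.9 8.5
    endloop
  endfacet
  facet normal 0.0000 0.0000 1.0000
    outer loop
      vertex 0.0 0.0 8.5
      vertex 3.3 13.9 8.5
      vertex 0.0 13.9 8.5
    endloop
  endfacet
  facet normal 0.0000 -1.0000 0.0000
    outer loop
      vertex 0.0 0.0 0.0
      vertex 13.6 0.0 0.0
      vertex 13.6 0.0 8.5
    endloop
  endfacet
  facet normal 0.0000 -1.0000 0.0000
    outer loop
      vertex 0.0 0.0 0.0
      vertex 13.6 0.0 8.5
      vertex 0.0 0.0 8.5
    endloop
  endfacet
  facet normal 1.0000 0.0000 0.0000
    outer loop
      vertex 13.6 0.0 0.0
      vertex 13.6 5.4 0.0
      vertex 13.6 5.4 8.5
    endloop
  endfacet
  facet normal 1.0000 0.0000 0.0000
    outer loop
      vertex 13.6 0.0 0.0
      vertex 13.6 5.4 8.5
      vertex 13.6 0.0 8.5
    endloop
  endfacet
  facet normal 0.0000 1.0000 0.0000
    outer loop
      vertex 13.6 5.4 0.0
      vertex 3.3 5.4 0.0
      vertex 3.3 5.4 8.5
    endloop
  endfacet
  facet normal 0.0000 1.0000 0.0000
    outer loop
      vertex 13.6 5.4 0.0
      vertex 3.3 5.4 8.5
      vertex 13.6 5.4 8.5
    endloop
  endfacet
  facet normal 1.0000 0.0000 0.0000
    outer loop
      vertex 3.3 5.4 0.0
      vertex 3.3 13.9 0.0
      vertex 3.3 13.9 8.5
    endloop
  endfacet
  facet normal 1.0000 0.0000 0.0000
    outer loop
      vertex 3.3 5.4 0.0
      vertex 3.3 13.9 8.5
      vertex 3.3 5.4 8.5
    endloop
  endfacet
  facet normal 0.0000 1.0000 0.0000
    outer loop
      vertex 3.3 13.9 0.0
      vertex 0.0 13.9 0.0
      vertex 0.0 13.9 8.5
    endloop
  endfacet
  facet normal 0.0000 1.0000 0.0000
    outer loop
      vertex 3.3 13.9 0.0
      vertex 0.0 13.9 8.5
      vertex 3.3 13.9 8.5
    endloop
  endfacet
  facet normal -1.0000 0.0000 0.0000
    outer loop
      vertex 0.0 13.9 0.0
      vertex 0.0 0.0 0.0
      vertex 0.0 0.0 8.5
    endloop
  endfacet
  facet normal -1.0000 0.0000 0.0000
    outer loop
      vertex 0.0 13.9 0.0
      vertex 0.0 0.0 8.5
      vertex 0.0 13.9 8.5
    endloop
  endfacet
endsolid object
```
; perimeter-only toolpath
G21 ; units = mm
G90 ; absolute positioning
G28 ; home
; layer 1
G0 Z2.8
G0 X0.0 Y0.0
G1 X13.6 Y0.0
G1 X13.6 Y5.4
G1 X3.3 Y5.4
G1 X3.3 Y13.9
G1 X0.0 Y13.9
G1 X0.0 Y0.0
; layer 2
G0 Z5.7
G0 X0.0 Y0.0
G1 X13.6 Y0.0
G1 X13.6 Y5.4
G1 X3.3 Y5.4
G1 X3.3 Y13.9
G1 X0.0 Y13.9
G1 X0.0 Y0.0
; layer 3
G0 Z8.5
G0 X0.0 Y0.0
G1 X13.6 Y0.0
G1 X13.6 Y5.4
G1 X3.3 Y5.4
G1 X3.3 Y13.9
G1 X0.0 Y13.9
G1 X0.0 Y0.0
M2 ; end

The solid is an L-shaped prism: outer 13.6 × 13.9 mm, arm thicknesses ≈ 5.4 mm (horizontal) and 3.3 mm (vertical), extruded 8.5 mm in z. Slicing at Δz = 2.8 mm — 3 equal slices spanning the solid's height, so layer i sits at z = i·h/3 — gives 3 non-empty perimeters. Each is a 6-segment closed polygon; G0 lifts to the layer z and rapids to the start vertex, then G1 traces the edges.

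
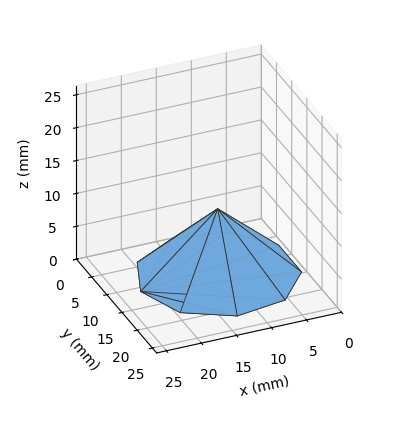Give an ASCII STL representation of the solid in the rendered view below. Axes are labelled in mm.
Reading the render: the shape is a regular 9-sided pyramid, base circumscribed radius ≈ 11 mm, apex at z ≈ 10 mm (dimensions read to the nearest mm from the axis ticks). For the STL, each face is triangulated and given an outward normal.

solid part
  facet normal 0.0000 0.0000 -1.0000
    outer loop
      vertex 12.91 21.83 0.00
      vertex 19.43 18.07 0.00
      vertex 22.00 11.00 0.00
    endloop
  endfacet
  facet normal 0.0000 0.0000 -1.0000
    outer loop
      vertex 5.50 20.53 0.00
      vertex 12.91 21.83 0.00
      vertex 22.00 11.00 0.00
    endloop
  endfacet
  facet normal 0.0000 0.0000 -1.0000
    outer loop
      vertex 0.66 14.76 0.00
      vertex 5.50 20.53 0.00
      vertex 22.00 11.00 0.00
    endloop
  endfacet
  facet normal 0.0000 0.0000 -1.0000
    outer loop
      vertex 0.66 7.24 0.00
      vertex 0.66 14.76 0.00
      vertex 22.00 11.00 0.00
    endloop
  endfacet
  facet normal 0.0000 0.0000 -1.0000
    outer loop
      vertex 5.50 1.47 0.00
      vertex 0.66 7.24 0.00
      vertex 22.00 11.00 0.00
    endloop
  endfacet
  facet normal 0.0000 0.0000 -1.0000
    outer loop
      vertex 12.91 0.17 0.00
      vertex 5.50 1.47 0.00
      vertex 22.00 11.00 0.00
    endloop
  endfacet
  facet normal 0.0000 0.0000 -1.0000
    outer loop
      vertex 19.43 3.93 0.00
      vertex 12.91 0.17 0.00
      vertex 22.00 11.00 0.00
    endloop
  endfacet
  facet normal 0.6534 0.2375 0.7188
    outer loop
      vertex 22.00 11.00 0.00
      vertex 19.43 18.07 0.00
      vertex 11.00 11.00 10.00
    endloop
  endfacet
  facet normal 0.3474 0.6023 0.7187
    outer loop
      vertex 19.43 18.07 0.00
      vertex 12.91 21.83 0.00
      vertex 11.00 11.00 10.00
    endloop
  endfacet
  facet normal -0.1201 0.6848 0.7187
    outer loop
      vertex 12.91 21.83 0.00
      vertex 5.50 20.53 0.00
      vertex 11.00 11.00 10.00
    endloop
  endfacet
  facet normal -0.5327 0.4468 0.7188
    outer loop
      vertex 5.50 20.53 0.00
      vertex 0.66 14.76 0.00
      vertex 11.00 11.00 10.00
    endloop
  endfacet
  facet normal -0.6952 0.0000 0.7188
    outer loop
      vertex 0.66 14.76 0.00
      vertex 0.66 7.24 0.00
      vertex 11.00 11.00 10.00
    endloop
  endfacet
  facet normal -0.5327 -0.4468 0.7188
    outer loop
      vertex 0.66 7.24 0.00
      vertex 5.50 1.47 0.00
      vertex 11.00 11.00 10.00
    endloop
  endfacet
  facet normal -0.1201 -0.6848 0.7187
    outer loop
      vertex 5.50 1.47 0.00
      vertex 12.91 0.17 0.00
      vertex 11.00 11.00 10.00
    endloop
  endfacet
  facet normal 0.3474 -0.6023 0.7187
    outer loop
      vertex 12.91 0.17 0.00
      vertex 19.43 3.93 0.00
      vertex 11.00 11.00 10.00
    endloop
  endfacet
  facet normal 0.6534 -0.2375 0.7188
    outer loop
      vertex 19.43 3.93 0.00
      vertex 22.00 11.00 0.00
      vertex 11.00 11.00 10.00
    endloop
  endfacet
endsolid part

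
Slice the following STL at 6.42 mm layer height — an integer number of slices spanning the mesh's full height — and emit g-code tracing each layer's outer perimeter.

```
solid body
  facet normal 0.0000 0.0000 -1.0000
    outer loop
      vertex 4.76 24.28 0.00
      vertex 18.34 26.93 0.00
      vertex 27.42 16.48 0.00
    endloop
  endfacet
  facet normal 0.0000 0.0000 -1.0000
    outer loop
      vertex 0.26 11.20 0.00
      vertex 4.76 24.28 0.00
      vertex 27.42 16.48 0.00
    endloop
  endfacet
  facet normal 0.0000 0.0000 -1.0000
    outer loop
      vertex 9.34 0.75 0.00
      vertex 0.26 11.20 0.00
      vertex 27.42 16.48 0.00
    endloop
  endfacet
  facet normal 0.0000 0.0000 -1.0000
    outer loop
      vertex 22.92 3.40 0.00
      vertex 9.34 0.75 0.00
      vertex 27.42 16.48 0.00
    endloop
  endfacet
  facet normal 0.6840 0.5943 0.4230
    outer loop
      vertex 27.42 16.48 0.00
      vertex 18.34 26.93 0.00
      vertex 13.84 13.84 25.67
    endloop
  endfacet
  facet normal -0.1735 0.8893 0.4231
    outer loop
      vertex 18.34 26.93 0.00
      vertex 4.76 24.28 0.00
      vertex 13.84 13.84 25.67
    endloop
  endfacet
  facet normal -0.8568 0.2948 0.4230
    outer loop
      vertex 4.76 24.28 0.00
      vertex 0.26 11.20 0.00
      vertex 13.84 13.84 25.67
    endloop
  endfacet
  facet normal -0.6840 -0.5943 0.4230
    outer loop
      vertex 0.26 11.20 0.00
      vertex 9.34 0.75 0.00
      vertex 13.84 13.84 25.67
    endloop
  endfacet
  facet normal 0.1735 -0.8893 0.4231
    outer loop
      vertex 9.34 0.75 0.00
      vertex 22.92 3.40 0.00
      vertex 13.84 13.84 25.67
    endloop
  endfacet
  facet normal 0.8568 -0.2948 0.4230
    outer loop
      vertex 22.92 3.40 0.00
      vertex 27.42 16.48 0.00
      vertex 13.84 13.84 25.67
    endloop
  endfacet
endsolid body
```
; perimeter-only toolpath
G21 ; units = mm
G90 ; absolute positioning
G28 ; home
; layer 1
G0 Z6.42
G0 X24.03 Y15.82
G1 X17.21 Y23.66
G1 X7.03 Y21.67
G1 X3.65 Y11.86
G1 X10.46 Y4.02
G1 X20.65 Y6.01
G1 X24.03 Y15.82
; layer 2
G0 Z12.84
G0 X20.63 Y15.16
G1 X16.09 Y20.38
G1 X9.30 Y19.06
G1 X7.05 Y12.52
G1 X11.59 Y7.29
G1 X18.38 Y8.62
G1 X20.63 Y15.16
; layer 3
G0 Z19.25
G0 X17.23 Y14.50
G1 X14.96 Y17.11
G1 X11.57 Y16.45
G1 X10.44 Y13.18
G1 X12.71 Y10.57
G1 X16.11 Y11.23
G1 X17.23 Y14.50
M2 ; end

The solid is a regular 6-sided pyramid, base circumscribed radius ≈ 13.8 mm, apex at z ≈ 25.7 mm. Slicing at Δz = 6.42 mm — 4 equal slices spanning the solid's height, so layer i sits at z = i·h/4 — gives 3 non-empty perimeters. Each is a 6-segment closed polygon; G0 lifts to the layer z and rapids to the start vertex, then G1 traces the edges. The cross-section shrinks linearly with z (the slice at the apex is degenerate and omitted).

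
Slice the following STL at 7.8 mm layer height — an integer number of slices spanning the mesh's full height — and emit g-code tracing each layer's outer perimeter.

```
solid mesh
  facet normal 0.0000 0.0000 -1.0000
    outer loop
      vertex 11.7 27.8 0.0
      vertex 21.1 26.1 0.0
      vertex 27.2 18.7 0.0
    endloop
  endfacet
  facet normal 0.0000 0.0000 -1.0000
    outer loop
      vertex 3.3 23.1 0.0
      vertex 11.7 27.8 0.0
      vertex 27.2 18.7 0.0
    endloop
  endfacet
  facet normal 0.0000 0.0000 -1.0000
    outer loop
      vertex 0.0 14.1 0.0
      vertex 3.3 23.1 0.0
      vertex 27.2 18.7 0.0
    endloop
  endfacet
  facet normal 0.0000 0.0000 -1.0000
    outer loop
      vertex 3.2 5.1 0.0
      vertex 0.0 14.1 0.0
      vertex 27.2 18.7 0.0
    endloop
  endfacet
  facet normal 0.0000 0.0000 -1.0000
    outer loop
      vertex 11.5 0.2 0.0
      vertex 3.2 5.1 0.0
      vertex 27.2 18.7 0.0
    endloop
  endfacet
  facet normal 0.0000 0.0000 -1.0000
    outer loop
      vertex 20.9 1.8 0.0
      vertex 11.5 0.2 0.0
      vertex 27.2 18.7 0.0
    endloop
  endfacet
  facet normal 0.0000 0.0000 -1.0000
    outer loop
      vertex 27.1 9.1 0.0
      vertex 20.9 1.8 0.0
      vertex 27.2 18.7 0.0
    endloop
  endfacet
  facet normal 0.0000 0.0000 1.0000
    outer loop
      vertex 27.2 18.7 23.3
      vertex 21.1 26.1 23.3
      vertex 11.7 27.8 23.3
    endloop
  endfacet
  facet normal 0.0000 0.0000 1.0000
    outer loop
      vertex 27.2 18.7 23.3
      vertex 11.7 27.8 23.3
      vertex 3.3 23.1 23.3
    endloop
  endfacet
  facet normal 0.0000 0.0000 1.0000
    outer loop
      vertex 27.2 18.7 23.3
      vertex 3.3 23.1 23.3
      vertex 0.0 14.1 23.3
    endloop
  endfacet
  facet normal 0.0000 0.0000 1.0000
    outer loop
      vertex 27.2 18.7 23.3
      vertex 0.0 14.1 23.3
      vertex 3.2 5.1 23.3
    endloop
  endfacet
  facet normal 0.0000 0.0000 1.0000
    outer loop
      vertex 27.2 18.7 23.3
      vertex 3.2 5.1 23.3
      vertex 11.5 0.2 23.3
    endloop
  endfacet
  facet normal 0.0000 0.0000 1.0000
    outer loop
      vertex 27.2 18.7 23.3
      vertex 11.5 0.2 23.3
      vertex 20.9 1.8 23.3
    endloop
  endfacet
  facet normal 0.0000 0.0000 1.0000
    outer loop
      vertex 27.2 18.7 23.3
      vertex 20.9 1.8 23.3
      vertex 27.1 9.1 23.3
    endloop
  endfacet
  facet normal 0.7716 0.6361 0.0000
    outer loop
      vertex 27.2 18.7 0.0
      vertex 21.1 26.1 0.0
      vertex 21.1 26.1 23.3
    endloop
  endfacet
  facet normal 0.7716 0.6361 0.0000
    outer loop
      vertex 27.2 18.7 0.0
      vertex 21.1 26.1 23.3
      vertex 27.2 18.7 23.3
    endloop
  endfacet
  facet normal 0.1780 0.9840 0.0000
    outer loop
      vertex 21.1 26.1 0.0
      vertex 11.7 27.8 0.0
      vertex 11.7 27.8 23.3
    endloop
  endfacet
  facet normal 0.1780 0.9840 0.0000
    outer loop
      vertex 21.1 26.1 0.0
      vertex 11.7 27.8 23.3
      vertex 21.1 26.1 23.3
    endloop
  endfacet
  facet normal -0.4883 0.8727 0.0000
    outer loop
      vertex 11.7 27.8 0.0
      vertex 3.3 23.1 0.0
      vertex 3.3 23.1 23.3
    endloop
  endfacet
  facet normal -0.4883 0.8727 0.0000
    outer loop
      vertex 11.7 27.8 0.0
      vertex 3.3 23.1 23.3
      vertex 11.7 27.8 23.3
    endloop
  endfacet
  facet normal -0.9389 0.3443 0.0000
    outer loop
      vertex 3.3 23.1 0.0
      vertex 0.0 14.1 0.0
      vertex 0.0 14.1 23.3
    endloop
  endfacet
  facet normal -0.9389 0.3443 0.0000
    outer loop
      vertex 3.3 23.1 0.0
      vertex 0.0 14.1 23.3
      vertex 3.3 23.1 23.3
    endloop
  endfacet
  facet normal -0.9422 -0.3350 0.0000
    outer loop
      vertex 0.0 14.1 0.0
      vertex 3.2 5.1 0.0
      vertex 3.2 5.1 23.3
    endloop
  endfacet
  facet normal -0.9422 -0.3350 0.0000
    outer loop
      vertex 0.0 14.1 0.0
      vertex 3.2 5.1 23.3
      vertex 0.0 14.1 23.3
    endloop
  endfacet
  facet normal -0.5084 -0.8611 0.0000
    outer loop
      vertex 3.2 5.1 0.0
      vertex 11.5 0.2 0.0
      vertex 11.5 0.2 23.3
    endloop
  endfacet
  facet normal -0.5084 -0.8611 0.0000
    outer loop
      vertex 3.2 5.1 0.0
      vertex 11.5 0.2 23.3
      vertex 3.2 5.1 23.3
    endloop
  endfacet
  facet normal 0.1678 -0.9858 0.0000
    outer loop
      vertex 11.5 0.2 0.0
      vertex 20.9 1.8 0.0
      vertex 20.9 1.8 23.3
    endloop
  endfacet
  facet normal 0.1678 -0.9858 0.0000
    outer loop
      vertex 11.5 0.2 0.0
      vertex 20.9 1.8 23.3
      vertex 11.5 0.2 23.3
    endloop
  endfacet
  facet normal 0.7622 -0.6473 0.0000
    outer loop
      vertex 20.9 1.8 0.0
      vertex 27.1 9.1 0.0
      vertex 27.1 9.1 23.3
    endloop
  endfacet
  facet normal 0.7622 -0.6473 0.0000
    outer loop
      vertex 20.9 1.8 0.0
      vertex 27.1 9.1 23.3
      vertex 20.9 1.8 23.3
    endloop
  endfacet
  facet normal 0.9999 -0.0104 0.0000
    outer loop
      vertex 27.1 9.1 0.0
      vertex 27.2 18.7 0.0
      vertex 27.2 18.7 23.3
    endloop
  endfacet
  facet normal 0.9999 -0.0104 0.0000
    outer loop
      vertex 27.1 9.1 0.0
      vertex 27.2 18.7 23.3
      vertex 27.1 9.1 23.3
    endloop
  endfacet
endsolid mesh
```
; perimeter-only toolpath
G21 ; units = mm
G90 ; absolute positioning
G28 ; home
; layer 1
G0 Z7.8
G0 X27.2 Y18.7
G1 X21.1 Y26.1
G1 X11.7 Y27.8
G1 X3.3 Y23.1
G1 X0.0 Y14.1
G1 X3.2 Y5.1
G1 X11.5 Y0.2
G1 X20.9 Y1.8
G1 X27.1 Y9.1
G1 X27.2 Y18.7
; layer 2
G0 Z15.5
G0 X27.2 Y18.7
G1 X21.1 Y26.1
G1 X11.7 Y27.8
G1 X3.3 Y23.1
G1 X0.0 Y14.1
G1 X3.2 Y5.1
G1 X11.5 Y0.2
G1 X20.9 Y1.8
G1 X27.1 Y9.1
G1 X27.2 Y18.7
; layer 3
G0 Z23.3
G0 X27.2 Y18.7
G1 X21.1 Y26.1
G1 X11.7 Y27.8
G1 X3.3 Y23.1
G1 X0.0 Y14.1
G1 X3.2 Y5.1
G1 X11.5 Y0.2
G1 X20.9 Y1.8
G1 X27.1 Y9.1
G1 X27.2 Y18.7
M2 ; end

The solid is a regular 9-sided prism (a cylinder approximated with 9 flat sides), circumscribed radius ≈ 14 mm, height ≈ 23.3 mm. Slicing at Δz = 7.8 mm — 3 equal slices spanning the solid's height, so layer i sits at z = i·h/3 — gives 3 non-empty perimeters. Each is a 9-segment closed polygon; G0 lifts to the layer z and rapids to the start vertex, then G1 traces the edges.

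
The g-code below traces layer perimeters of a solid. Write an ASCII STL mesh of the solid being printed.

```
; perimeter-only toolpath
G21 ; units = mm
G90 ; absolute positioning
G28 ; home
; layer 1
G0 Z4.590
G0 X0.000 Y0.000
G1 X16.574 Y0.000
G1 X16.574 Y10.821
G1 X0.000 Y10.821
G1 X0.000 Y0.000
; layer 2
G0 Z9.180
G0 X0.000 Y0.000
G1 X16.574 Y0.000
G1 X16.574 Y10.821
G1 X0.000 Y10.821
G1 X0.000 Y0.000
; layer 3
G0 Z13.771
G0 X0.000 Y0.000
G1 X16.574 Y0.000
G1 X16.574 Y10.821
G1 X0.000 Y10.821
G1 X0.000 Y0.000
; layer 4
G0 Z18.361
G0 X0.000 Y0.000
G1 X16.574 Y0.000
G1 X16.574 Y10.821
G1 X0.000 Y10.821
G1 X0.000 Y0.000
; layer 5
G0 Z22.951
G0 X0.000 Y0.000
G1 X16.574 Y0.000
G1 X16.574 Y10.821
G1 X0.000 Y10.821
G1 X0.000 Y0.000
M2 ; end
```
solid part
  facet normal 0.0000 0.0000 -1.0000
    outer loop
      vertex 16.574 10.821 0.000
      vertex 16.574 0.000 0.000
      vertex 0.000 0.000 0.000
    endloop
  endfacet
  facet normal 0.0000 0.0000 -1.0000
    outer loop
      vertex 0.000 10.821 0.000
      vertex 16.574 10.821 0.000
      vertex 0.000 0.000 0.000
    endloop
  endfacet
  facet normal 0.0000 0.0000 1.0000
    outer loop
      vertex 0.000 0.000 22.951
      vertex 16.574 0.000 22.951
      vertex 16.574 10.821 22.951
    endloop
  endfacet
  facet normal 0.0000 0.0000 1.0000
    outer loop
      vertex 0.000 0.000 22.951
      vertex 16.574 10.821 22.951
      vertex 0.000 10.821 22.951
    endloop
  endfacet
  facet normal 0.0000 -1.0000 0.0000
    outer loop
      vertex 0.000 0.000 0.000
      vertex 16.574 0.000 0.000
      vertex 16.574 0.000 22.951
    endloop
  endfacet
  facet normal 0.0000 -1.0000 0.0000
    outer loop
      vertex 0.000 0.000 0.000
      vertex 16.574 0.000 22.951
      vertex 0.000 0.000 22.951
    endloop
  endfacet
  facet normal 0.0000 1.0000 0.0000
    outer loop
      vertex 16.574 10.821 22.951
      vertex 16.574 10.821 0.000
      vertex 0.000 10.821 0.000
    endloop
  endfacet
  facet normal 0.0000 1.0000 0.0000
    outer loop
      vertex 0.000 10.821 22.951
      vertex 16.574 10.821 22.951
      vertex 0.000 10.821 0.000
    endloop
  endfacet
  facet normal -1.0000 0.0000 0.0000
    outer loop
      vertex 0.000 10.821 22.951
      vertex 0.000 10.821 0.000
      vertex 0.000 0.000 0.000
    endloop
  endfacet
  facet normal -1.0000 0.0000 0.0000
    outer loop
      vertex 0.000 0.000 22.951
      vertex 0.000 10.821 22.951
      vertex 0.000 0.000 0.000
    endloop
  endfacet
  facet normal 1.0000 0.0000 0.0000
    outer loop
      vertex 16.574 0.000 0.000
      vertex 16.574 10.821 0.000
      vertex 16.574 10.821 22.951
    endloop
  endfacet
  facet normal 1.0000 0.0000 0.0000
    outer loop
      vertex 16.574 0.000 0.000
      vertex 16.574 10.821 22.951
      vertex 16.574 0.000 22.951
    endloop
  endfacet
endsolid part

The G0 Z moves step by Δz≈4.590 mm. Every layer's G1 loop is the same polygon, so the solid is a straight extrusion of it from z=0 to z≈23. Closing with flat bottom and top caps and triangulating gives 12 facets — a rectangular box, roughly 16.6 × 10.8 mm footprint and 23 mm tall.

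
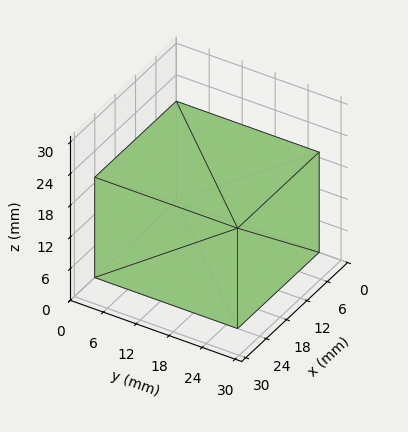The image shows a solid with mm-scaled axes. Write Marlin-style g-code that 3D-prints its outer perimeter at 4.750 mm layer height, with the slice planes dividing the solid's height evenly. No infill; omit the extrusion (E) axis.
Reading the render: the shape is a rectangular box, roughly 24 × 26 mm footprint and 19 mm tall (dimensions read to the nearest mm from the axis ticks). For the g-code, the solid's height is divided into equal slices at the stated Δz and each level perimeter traced with G1 moves after a G0 lift.

; perimeter-only toolpath
G21 ; units = mm
G90 ; absolute positioning
G28 ; home
; layer 1
G0 Z4.750
G0 X0.000 Y0.000
G1 X24.000 Y0.000
G1 X24.000 Y26.000
G1 X0.000 Y26.000
G1 X0.000 Y0.000
; layer 2
G0 Z9.500
G0 X0.000 Y0.000
G1 X24.000 Y0.000
G1 X24.000 Y26.000
G1 X0.000 Y26.000
G1 X0.000 Y0.000
; layer 3
G0 Z14.250
G0 X0.000 Y0.000
G1 X24.000 Y0.000
G1 X24.000 Y26.000
G1 X0.000 Y26.000
G1 X0.000 Y0.000
; layer 4
G0 Z19.000
G0 X0.000 Y0.000
G1 X24.000 Y0.000
G1 X24.000 Y26.000
G1 X0.000 Y26.000
G1 X0.000 Y0.000
M2 ; end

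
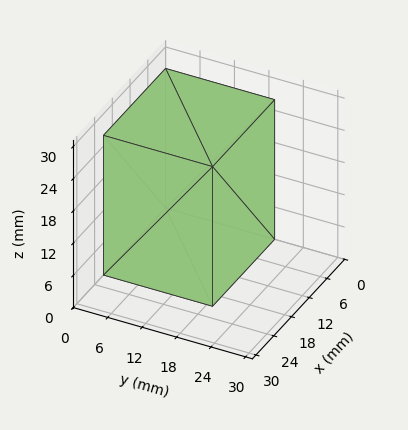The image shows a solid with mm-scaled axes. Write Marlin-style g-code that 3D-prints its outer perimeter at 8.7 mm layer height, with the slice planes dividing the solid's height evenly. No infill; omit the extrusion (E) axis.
Reading the render: the shape is a rectangular box, roughly 21 × 19 mm footprint and 26 mm tall (dimensions read to the nearest mm from the axis ticks). For the g-code, the solid's height is divided into equal slices at the stated Δz and each level perimeter traced with G1 moves after a G0 lift.

; perimeter-only toolpath
G21 ; units = mm
G90 ; absolute positioning
G28 ; home
; layer 1
G0 Z8.7
G0 X0.0 Y0.0
G1 X21.0 Y0.0
G1 X21.0 Y19.0
G1 X0.0 Y19.0
G1 X0.0 Y0.0
; layer 2
G0 Z17.3
G0 X0.0 Y0.0
G1 X21.0 Y0.0
G1 X21.0 Y19.0
G1 X0.0 Y19.0
G1 X0.0 Y0.0
; layer 3
G0 Z26.0
G0 X0.0 Y0.0
G1 X21.0 Y0.0
G1 X21.0 Y19.0
G1 X0.0 Y19.0
G1 X0.0 Y0.0
M2 ; end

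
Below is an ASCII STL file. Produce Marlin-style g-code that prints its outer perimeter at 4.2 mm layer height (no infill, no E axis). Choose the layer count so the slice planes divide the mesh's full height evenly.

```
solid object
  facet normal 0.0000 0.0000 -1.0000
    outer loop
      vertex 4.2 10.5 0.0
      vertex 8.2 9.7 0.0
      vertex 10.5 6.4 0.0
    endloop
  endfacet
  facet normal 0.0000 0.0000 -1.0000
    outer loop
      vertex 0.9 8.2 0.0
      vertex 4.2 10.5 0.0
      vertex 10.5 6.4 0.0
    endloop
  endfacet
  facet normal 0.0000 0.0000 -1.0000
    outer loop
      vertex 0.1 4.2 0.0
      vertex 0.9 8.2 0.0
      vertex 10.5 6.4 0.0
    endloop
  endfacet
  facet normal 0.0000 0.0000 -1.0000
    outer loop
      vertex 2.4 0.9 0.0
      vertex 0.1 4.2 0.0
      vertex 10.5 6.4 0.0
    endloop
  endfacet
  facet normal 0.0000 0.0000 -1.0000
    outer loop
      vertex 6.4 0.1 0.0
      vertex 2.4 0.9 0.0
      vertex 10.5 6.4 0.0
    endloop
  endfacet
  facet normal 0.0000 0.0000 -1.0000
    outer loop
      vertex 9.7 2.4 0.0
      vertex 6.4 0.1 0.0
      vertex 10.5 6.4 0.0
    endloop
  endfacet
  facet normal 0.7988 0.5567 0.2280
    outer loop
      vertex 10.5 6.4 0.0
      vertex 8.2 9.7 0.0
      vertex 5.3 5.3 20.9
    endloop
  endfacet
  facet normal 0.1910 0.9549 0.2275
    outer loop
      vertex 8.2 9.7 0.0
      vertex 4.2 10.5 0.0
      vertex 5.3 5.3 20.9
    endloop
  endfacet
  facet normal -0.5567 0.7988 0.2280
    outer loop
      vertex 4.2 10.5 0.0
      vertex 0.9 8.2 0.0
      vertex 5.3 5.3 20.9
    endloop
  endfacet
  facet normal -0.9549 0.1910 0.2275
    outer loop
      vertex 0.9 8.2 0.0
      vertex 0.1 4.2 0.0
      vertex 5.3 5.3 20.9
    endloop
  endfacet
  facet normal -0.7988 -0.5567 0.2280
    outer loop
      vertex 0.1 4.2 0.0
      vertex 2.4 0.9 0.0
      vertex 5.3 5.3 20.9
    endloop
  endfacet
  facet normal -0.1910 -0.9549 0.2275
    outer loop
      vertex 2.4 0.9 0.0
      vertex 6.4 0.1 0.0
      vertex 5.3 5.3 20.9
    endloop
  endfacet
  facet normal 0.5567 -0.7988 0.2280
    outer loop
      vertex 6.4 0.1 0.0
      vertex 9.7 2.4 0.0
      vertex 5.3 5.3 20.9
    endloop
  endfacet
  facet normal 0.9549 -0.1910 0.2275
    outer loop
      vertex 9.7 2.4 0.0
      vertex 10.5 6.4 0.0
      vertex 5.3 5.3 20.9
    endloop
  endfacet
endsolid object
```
; perimeter-only toolpath
G21 ; units = mm
G90 ; absolute positioning
G28 ; home
; layer 1
G0 Z4.2
G0 X9.5 Y6.2
G1 X7.6 Y8.8
G1 X4.4 Y9.5
G1 X1.8 Y7.6
G1 X1.1 Y4.4
G1 X3.0 Y1.8
G1 X6.2 Y1.1
G1 X8.8 Y3.0
G1 X9.5 Y6.2
; layer 2
G0 Z8.4
G0 X8.4 Y6.0
G1 X7.0 Y7.9
G1 X4.6 Y8.4
G1 X2.7 Y7.0
G1 X2.2 Y4.6
G1 X3.6 Y2.7
G1 X6.0 Y2.2
G1 X7.9 Y3.6
G1 X8.4 Y6.0
; layer 3
G0 Z12.5
G0 X7.4 Y5.7
G1 X6.5 Y7.1
G1 X4.9 Y7.4
G1 X3.5 Y6.5
G1 X3.2 Y4.9
G1 X4.1 Y3.5
G1 X5.7 Y3.2
G1 X7.1 Y4.1
G1 X7.4 Y5.7
; layer 4
G0 Z16.7
G0 X6.3 Y5.5
G1 X5.9 Y6.2
G1 X5.1 Y6.3
G1 X4.4 Y5.9
G1 X4.3 Y5.1
G1 X4.7 Y4.4
G1 X5.5 Y4.3
G1 X6.2 Y4.7
G1 X6.3 Y5.5
M2 ; end

The solid is a regular 8-sided pyramid, base circumscribed radius ≈ 5.3 mm, apex at z ≈ 20.9 mm. Slicing at Δz = 4.2 mm — 5 equal slices spanning the solid's height, so layer i sits at z = i·h/5 — gives 4 non-empty perimeters. Each is a 8-segment closed polygon; G0 lifts to the layer z and rapids to the start vertex, then G1 traces the edges. The cross-section shrinks linearly with z (the slice at the apex is degenerate and omitted).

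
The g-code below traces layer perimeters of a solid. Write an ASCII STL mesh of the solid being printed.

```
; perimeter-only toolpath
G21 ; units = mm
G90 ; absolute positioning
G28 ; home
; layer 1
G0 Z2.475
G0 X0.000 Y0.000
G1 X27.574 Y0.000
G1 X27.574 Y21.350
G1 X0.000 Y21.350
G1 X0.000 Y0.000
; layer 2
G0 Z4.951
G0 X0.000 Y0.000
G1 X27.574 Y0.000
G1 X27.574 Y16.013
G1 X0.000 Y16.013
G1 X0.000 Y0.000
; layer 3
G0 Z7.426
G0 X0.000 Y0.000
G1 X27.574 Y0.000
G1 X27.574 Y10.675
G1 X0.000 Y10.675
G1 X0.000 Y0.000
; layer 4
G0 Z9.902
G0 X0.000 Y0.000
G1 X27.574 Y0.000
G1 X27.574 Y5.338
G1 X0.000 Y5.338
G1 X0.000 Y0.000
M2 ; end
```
solid part
  facet normal 0.0000 0.0000 -1.0000
    outer loop
      vertex 27.574 26.688 0.000
      vertex 27.574 0.000 0.000
      vertex 0.000 0.000 0.000
    endloop
  endfacet
  facet normal 0.0000 0.0000 -1.0000
    outer loop
      vertex 0.000 26.688 0.000
      vertex 27.574 26.688 0.000
      vertex 0.000 0.000 0.000
    endloop
  endfacet
  facet normal 0.0000 -1.0000 0.0000
    outer loop
      vertex 0.000 0.000 0.000
      vertex 27.574 0.000 0.000
      vertex 27.574 0.000 12.377
    endloop
  endfacet
  facet normal 0.0000 -1.0000 0.0000
    outer loop
      vertex 0.000 0.000 0.000
      vertex 27.574 0.000 12.377
      vertex 0.000 0.000 12.377
    endloop
  endfacet
  facet normal 0.0000 0.4207 0.9072
    outer loop
      vertex 0.000 0.000 12.377
      vertex 27.574 0.000 12.377
      vertex 27.574 26.688 0.000
    endloop
  endfacet
  facet normal 0.0000 0.4207 0.9072
    outer loop
      vertex 0.000 0.000 12.377
      vertex 27.574 26.688 0.000
      vertex 0.000 26.688 0.000
    endloop
  endfacet
  facet normal -1.0000 0.0000 0.0000
    outer loop
      vertex 0.000 0.000 12.377
      vertex 0.000 26.688 0.000
      vertex 0.000 0.000 0.000
    endloop
  endfacet
  facet normal 1.0000 0.0000 0.0000
    outer loop
      vertex 27.574 0.000 0.000
      vertex 27.574 26.688 0.000
      vertex 27.574 0.000 12.377
    endloop
  endfacet
endsolid part

The G0 Z moves step by Δz≈2.475 mm. The G1 loops shrink linearly with z, so the solid tapers from its base footprint up to z≈12.4. Closing with a flat bottom cap and the tapered top and triangulating gives 8 facets — a wedge (ramp): 27.6 × 26.7 mm base, rising to 12.4 mm along the y=0 edge and sloping linearly to z=0 at y=26.7.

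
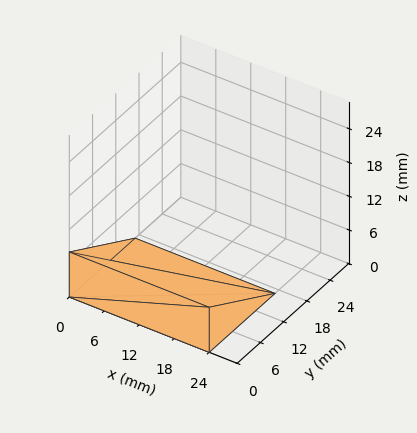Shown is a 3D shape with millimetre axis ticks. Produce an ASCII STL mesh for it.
Reading the render: the shape is a wedge (ramp): 24 × 17 mm base, rising to 8 mm along the y=0 edge and sloping linearly to z=0 at y=17 (dimensions read to the nearest mm from the axis ticks). For the STL, each face is triangulated and given an outward normal.

solid part
  facet normal 0.0000 0.0000 -1.0000
    outer loop
      vertex 24.00 17.00 0.00
      vertex 24.00 0.00 0.00
      vertex 0.00 0.00 0.00
    endloop
  endfacet
  facet normal 0.0000 0.0000 -1.0000
    outer loop
      vertex 0.00 17.00 0.00
      vertex 24.00 17.00 0.00
      vertex 0.00 0.00 0.00
    endloop
  endfacet
  facet normal 0.0000 -1.0000 0.0000
    outer loop
      vertex 0.00 0.00 0.00
      vertex 24.00 0.00 0.00
      vertex 24.00 0.00 8.00
    endloop
  endfacet
  facet normal 0.0000 -1.0000 0.0000
    outer loop
      vertex 0.00 0.00 0.00
      vertex 24.00 0.00 8.00
      vertex 0.00 0.00 8.00
    endloop
  endfacet
  facet normal 0.0000 0.4258 0.9048
    outer loop
      vertex 0.00 0.00 8.00
      vertex 24.00 0.00 8.00
      vertex 24.00 17.00 0.00
    endloop
  endfacet
  facet normal 0.0000 0.4258 0.9048
    outer loop
      vertex 0.00 0.00 8.00
      vertex 24.00 17.00 0.00
      vertex 0.00 17.00 0.00
    endloop
  endfacet
  facet normal -1.0000 0.0000 0.0000
    outer loop
      vertex 0.00 0.00 8.00
      vertex 0.00 17.00 0.00
      vertex 0.00 0.00 0.00
    endloop
  endfacet
  facet normal 1.0000 0.0000 0.0000
    outer loop
      vertex 24.00 0.00 0.00
      vertex 24.00 17.00 0.00
      vertex 24.00 0.00 8.00
    endloop
  endfacet
endsolid part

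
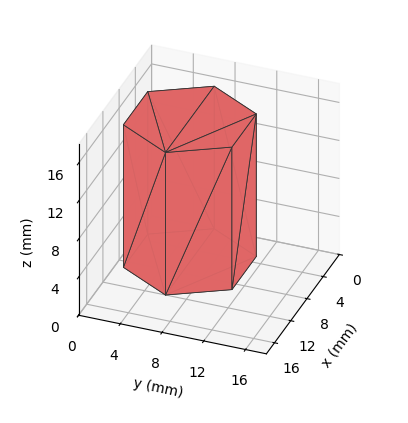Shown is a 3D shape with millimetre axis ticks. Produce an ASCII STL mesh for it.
Reading the render: the shape is a regular 6-sided prism (a cylinder approximated with 6 flat sides), circumscribed radius ≈ 6 mm, height ≈ 15 mm (dimensions read to the nearest mm from the axis ticks). For the STL, each face is triangulated and given an outward normal.

solid part
  facet normal 0.0000 0.0000 -1.0000
    outer loop
      vertex 3.0 11.2 0.0
      vertex 9.0 11.2 0.0
      vertex 12.0 6.0 0.0
    endloop
  endfacet
  facet normal 0.0000 0.0000 -1.0000
    outer loop
      vertex 0.0 6.0 0.0
      vertex 3.0 11.2 0.0
      vertex 12.0 6.0 0.0
    endloop
  endfacet
  facet normal 0.0000 0.0000 -1.0000
    outer loop
      vertex 3.0 0.8 0.0
      vertex 0.0 6.0 0.0
      vertex 12.0 6.0 0.0
    endloop
  endfacet
  facet normal 0.0000 0.0000 -1.0000
    outer loop
      vertex 9.0 0.8 0.0
      vertex 3.0 0.8 0.0
      vertex 12.0 6.0 0.0
    endloop
  endfacet
  facet normal 0.0000 0.0000 1.0000
    outer loop
      vertex 12.0 6.0 15.0
      vertex 9.0 11.2 15.0
      vertex 3.0 11.2 15.0
    endloop
  endfacet
  facet normal 0.0000 0.0000 1.0000
    outer loop
      vertex 12.0 6.0 15.0
      vertex 3.0 11.2 15.0
      vertex 0.0 6.0 15.0
    endloop
  endfacet
  facet normal 0.0000 0.0000 1.0000
    outer loop
      vertex 12.0 6.0 15.0
      vertex 0.0 6.0 15.0
      vertex 3.0 0.8 15.0
    endloop
  endfacet
  facet normal 0.0000 0.0000 1.0000
    outer loop
      vertex 12.0 6.0 15.0
      vertex 3.0 0.8 15.0
      vertex 9.0 0.8 15.0
    endloop
  endfacet
  facet normal 0.8662 0.4997 0.0000
    outer loop
      vertex 12.0 6.0 0.0
      vertex 9.0 11.2 0.0
      vertex 9.0 11.2 15.0
    endloop
  endfacet
  facet normal 0.8662 0.4997 0.0000
    outer loop
      vertex 12.0 6.0 0.0
      vertex 9.0 11.2 15.0
      vertex 12.0 6.0 15.0
    endloop
  endfacet
  facet normal 0.0000 1.0000 0.0000
    outer loop
      vertex 9.0 11.2 0.0
      vertex 3.0 11.2 0.0
      vertex 3.0 11.2 15.0
    endloop
  endfacet
  facet normal 0.0000 1.0000 0.0000
    outer loop
      vertex 9.0 11.2 0.0
      vertex 3.0 11.2 15.0
      vertex 9.0 11.2 15.0
    endloop
  endfacet
  facet normal -0.8662 0.4997 0.0000
    outer loop
      vertex 3.0 11.2 0.0
      vertex 0.0 6.0 0.0
      vertex 0.0 6.0 15.0
    endloop
  endfacet
  facet normal -0.8662 0.4997 0.0000
    outer loop
      vertex 3.0 11.2 0.0
      vertex 0.0 6.0 15.0
      vertex 3.0 11.2 15.0
    endloop
  endfacet
  facet normal -0.8662 -0.4997 0.0000
    outer loop
      vertex 0.0 6.0 0.0
      vertex 3.0 0.8 0.0
      vertex 3.0 0.8 15.0
    endloop
  endfacet
  facet normal -0.8662 -0.4997 0.0000
    outer loop
      vertex 0.0 6.0 0.0
      vertex 3.0 0.8 15.0
      vertex 0.0 6.0 15.0
    endloop
  endfacet
  facet normal 0.0000 -1.0000 0.0000
    outer loop
      vertex 3.0 0.8 0.0
      vertex 9.0 0.8 0.0
      vertex 9.0 0.8 15.0
    endloop
  endfacet
  facet normal 0.0000 -1.0000 0.0000
    outer loop
      vertex 3.0 0.8 0.0
      vertex 9.0 0.8 15.0
      vertex 3.0 0.8 15.0
    endloop
  endfacet
  facet normal 0.8662 -0.4997 0.0000
    outer loop
      vertex 9.0 0.8 0.0
      vertex 12.0 6.0 0.0
      vertex 12.0 6.0 15.0
    endloop
  endfacet
  facet normal 0.8662 -0.4997 0.0000
    outer loop
      vertex 9.0 0.8 0.0
      vertex 12.0 6.0 15.0
      vertex 9.0 0.8 15.0
    endloop
  endfacet
endsolid part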